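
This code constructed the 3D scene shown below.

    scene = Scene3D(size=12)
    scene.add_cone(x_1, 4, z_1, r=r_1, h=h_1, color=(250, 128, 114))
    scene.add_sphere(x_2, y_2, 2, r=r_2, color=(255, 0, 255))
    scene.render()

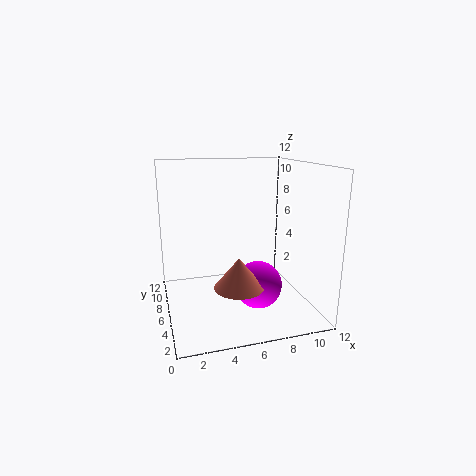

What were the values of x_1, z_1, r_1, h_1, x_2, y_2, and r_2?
x_1 = 5.5
z_1 = 2.5
r_1 = 2
h_1 = 2.5
x_2 = 7.5
y_2 = 5
r_2 = 2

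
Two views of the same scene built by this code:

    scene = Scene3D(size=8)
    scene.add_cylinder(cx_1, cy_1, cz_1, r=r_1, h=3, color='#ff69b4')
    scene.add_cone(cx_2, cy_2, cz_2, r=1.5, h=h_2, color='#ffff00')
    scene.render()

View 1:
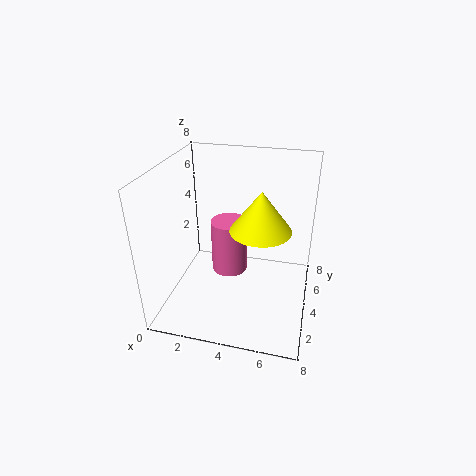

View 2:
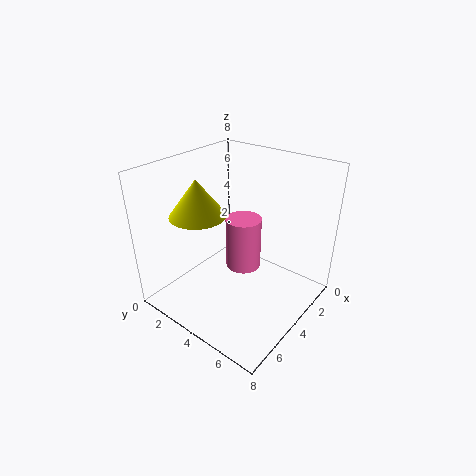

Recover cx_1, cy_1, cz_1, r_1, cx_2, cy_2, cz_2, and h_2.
cx_1 = 3.5
cy_1 = 4
cz_1 = 2
r_1 = 1
cx_2 = 5.5
cy_2 = 2.5
cz_2 = 5.5
h_2 = 2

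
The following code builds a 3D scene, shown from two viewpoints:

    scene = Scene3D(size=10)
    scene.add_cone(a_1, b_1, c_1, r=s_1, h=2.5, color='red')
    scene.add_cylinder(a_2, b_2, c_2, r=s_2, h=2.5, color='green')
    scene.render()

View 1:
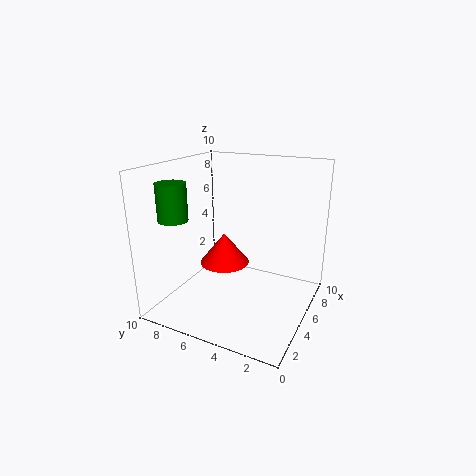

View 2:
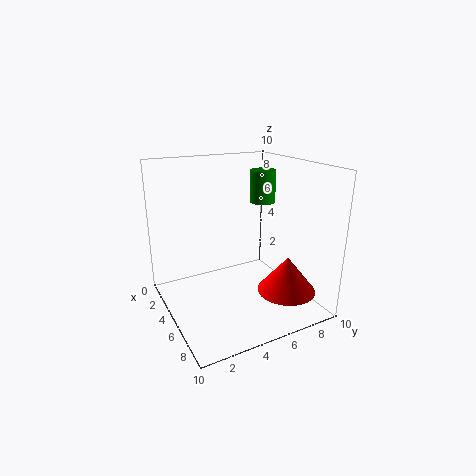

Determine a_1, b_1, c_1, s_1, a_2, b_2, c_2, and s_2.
a_1 = 7.5, b_1 = 7.5, c_1 = 1.5, s_1 = 2, a_2 = 2.5, b_2 = 8.5, c_2 = 6.5, s_2 = 1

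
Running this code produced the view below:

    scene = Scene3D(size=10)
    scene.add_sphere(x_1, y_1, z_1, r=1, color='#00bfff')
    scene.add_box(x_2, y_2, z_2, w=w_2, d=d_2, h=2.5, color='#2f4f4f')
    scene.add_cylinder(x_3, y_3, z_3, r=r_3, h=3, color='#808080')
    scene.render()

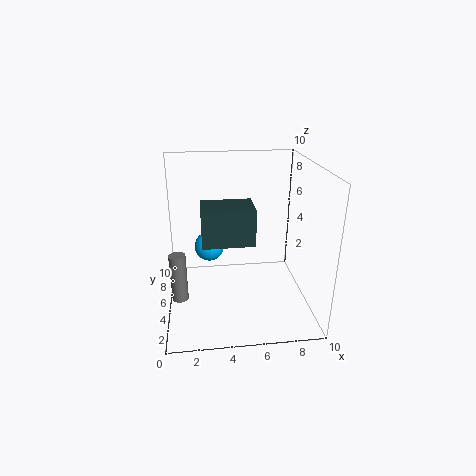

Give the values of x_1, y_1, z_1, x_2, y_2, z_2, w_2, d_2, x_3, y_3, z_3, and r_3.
x_1 = 3, y_1 = 5, z_1 = 4.5, x_2 = 2.5, y_2 = 3.5, z_2 = 5, w_2 = 3.5, d_2 = 2.5, x_3 = 1, y_3 = 2, z_3 = 2.5, r_3 = 0.5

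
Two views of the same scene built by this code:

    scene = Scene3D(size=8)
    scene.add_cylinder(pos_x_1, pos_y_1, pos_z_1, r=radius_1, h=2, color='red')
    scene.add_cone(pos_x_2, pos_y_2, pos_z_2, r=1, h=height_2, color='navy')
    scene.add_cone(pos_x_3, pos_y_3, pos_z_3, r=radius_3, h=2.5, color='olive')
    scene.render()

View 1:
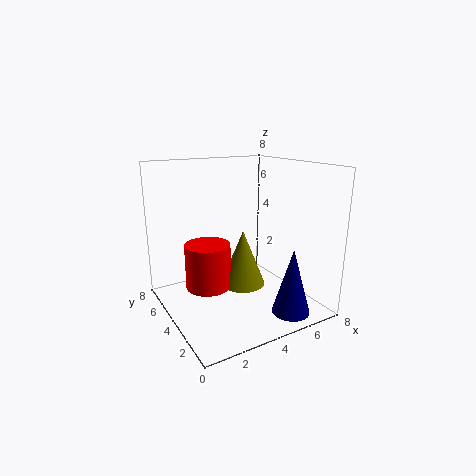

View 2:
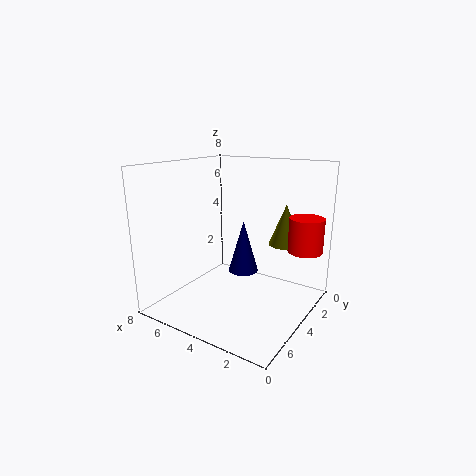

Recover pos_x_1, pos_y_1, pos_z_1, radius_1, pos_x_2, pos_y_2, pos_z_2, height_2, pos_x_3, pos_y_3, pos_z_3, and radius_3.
pos_x_1 = 1
pos_y_1 = 1.5
pos_z_1 = 3
radius_1 = 1
pos_x_2 = 5.5
pos_y_2 = 1
pos_z_2 = 0.5
height_2 = 3.5
pos_x_3 = 2.5
pos_y_3 = 1
pos_z_3 = 3
radius_3 = 1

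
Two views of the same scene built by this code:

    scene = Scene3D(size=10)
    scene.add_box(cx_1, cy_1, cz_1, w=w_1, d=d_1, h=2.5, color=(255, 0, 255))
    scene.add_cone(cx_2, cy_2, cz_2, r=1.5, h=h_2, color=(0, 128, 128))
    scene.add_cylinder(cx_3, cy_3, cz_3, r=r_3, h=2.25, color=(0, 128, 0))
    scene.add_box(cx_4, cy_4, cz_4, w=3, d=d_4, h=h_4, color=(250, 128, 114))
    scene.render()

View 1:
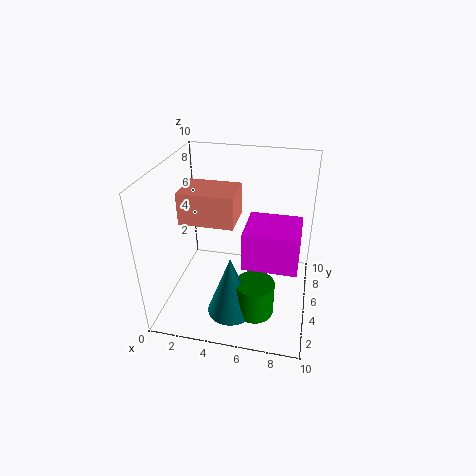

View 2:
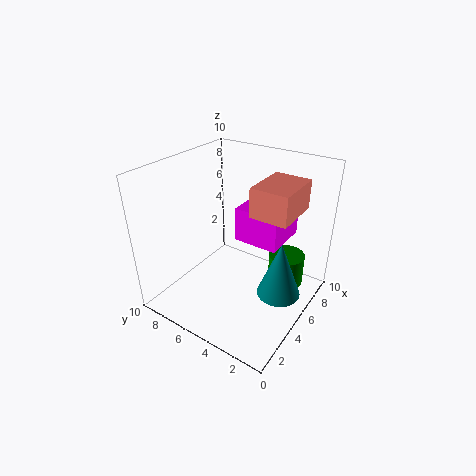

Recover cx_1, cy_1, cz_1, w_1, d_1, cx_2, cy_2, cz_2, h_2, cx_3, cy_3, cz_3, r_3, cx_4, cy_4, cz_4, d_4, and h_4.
cx_1 = 5.75; cy_1 = 2.5; cz_1 = 4.25; w_1 = 3.5; d_1 = 3.25; cx_2 = 5.25; cy_2 = 1.75; cz_2 = 1.5; h_2 = 4; cx_3 = 6.75; cy_3 = 2; cz_3 = 1.5; r_3 = 1.25; cx_4 = 2.75; cy_4 = 0.5; cz_4 = 8.25; d_4 = 2.25; h_4 = 1.75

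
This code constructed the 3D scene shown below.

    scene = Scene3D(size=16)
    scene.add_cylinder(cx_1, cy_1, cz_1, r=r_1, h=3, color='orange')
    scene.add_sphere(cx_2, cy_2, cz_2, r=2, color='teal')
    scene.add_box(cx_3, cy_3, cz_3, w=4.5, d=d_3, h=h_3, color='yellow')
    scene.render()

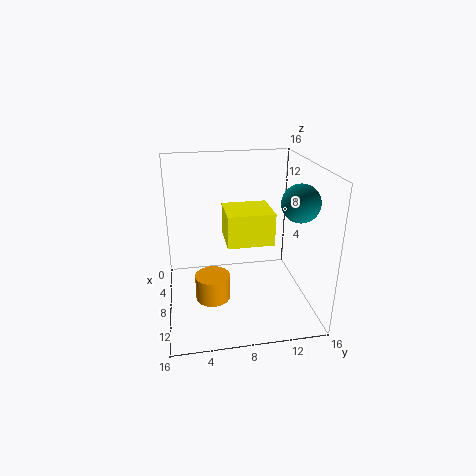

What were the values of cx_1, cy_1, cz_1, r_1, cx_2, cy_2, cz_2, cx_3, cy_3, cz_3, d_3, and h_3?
cx_1 = 8, cy_1 = 5, cz_1 = 0.5, r_1 = 2, cx_2 = 10.5, cy_2 = 14, cz_2 = 12.5, cx_3 = 6, cy_3 = 6.5, cz_3 = 8, d_3 = 5, h_3 = 3.5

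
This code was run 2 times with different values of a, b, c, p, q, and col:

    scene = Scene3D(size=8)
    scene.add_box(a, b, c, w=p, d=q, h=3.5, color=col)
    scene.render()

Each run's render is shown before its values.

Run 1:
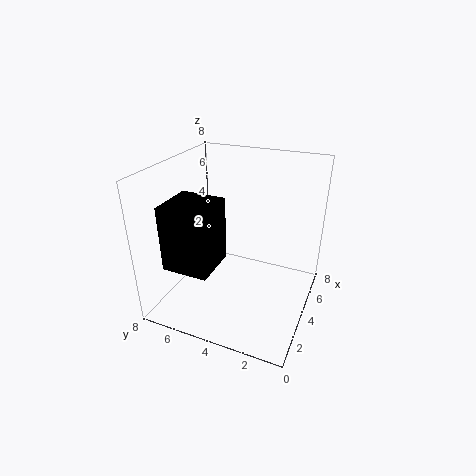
a = 1, b = 4.5, c = 3, p = 2.5, q = 2.5, col = 'black'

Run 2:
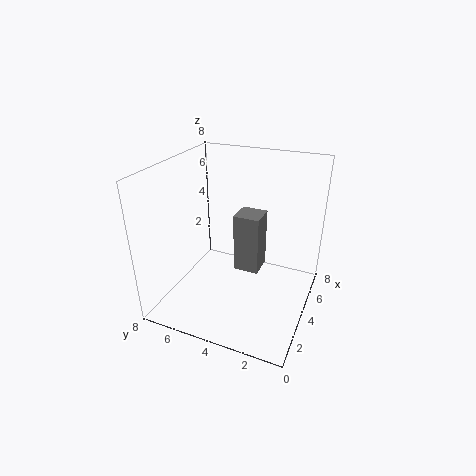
a = 4.5, b = 3, c = 1.5, p = 1.5, q = 1.5, col = 'gray'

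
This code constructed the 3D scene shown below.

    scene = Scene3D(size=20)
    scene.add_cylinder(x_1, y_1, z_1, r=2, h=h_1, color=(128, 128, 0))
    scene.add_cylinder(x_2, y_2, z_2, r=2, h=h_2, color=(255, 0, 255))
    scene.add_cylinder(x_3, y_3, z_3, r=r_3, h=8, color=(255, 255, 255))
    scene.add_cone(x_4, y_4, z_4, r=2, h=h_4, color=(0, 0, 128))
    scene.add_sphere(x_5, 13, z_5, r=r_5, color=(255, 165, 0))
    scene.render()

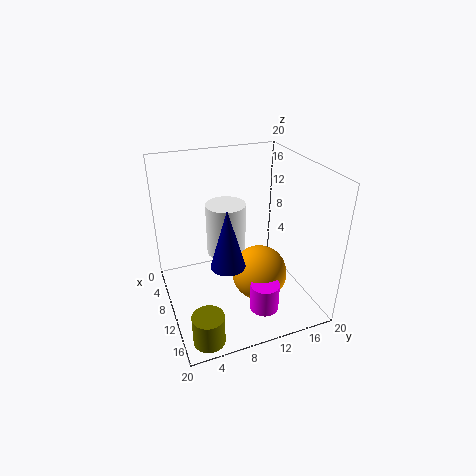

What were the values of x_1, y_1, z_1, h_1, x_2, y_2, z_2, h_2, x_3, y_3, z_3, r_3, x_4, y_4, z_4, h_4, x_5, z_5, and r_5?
x_1 = 18; y_1 = 3; z_1 = 1; h_1 = 4; x_2 = 15; y_2 = 12; z_2 = 1; h_2 = 4; x_3 = 5; y_3 = 10; z_3 = 5; r_3 = 3; x_4 = 17; y_4 = 6; z_4 = 11; h_4 = 7; x_5 = 11; z_5 = 4; r_5 = 4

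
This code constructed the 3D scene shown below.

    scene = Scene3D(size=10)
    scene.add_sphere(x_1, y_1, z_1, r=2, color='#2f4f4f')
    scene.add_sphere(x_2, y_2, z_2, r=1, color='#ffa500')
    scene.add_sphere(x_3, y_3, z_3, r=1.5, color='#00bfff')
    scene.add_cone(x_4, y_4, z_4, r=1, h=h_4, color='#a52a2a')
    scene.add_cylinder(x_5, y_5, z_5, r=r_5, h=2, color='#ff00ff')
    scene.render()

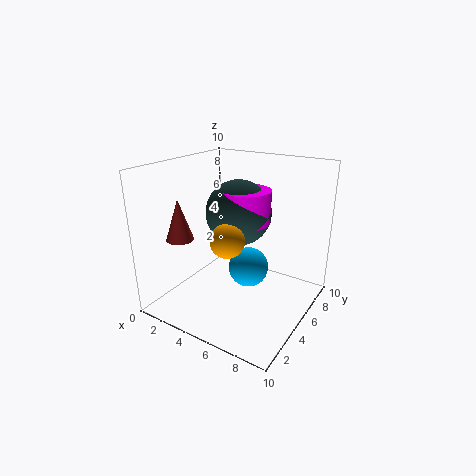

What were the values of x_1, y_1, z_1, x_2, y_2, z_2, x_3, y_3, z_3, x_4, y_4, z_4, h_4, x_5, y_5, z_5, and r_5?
x_1 = 6, y_1 = 3.5, z_1 = 7.5, x_2 = 6.5, y_2 = 1.5, z_2 = 6.5, x_3 = 5, y_3 = 6.5, z_3 = 2, x_4 = 1, y_4 = 3.5, z_4 = 4.5, h_4 = 3, x_5 = 6.5, y_5 = 3.5, z_5 = 7, r_5 = 1.5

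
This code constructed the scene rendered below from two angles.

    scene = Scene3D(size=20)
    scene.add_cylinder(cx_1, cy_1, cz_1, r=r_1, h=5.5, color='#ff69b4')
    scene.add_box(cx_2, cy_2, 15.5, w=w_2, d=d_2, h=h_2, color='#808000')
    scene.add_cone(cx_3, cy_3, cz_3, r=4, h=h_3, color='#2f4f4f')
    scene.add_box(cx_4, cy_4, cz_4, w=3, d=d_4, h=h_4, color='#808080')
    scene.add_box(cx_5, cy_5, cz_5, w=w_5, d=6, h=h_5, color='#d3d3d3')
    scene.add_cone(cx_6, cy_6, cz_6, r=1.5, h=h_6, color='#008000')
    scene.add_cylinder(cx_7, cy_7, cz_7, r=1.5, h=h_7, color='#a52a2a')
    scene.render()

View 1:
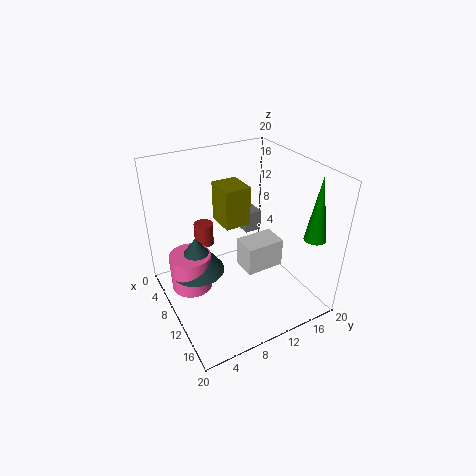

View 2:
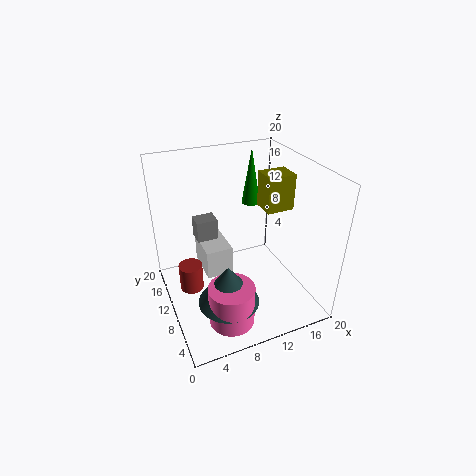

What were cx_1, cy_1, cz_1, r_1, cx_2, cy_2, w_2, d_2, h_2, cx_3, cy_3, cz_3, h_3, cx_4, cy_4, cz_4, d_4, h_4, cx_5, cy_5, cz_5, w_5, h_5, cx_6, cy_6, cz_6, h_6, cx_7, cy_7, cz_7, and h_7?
cx_1 = 6.5; cy_1 = 4; cz_1 = 1.5; r_1 = 3; cx_2 = 12; cy_2 = 5.5; w_2 = 3.5; d_2 = 3; h_2 = 4.5; cx_3 = 6.5; cy_3 = 5; cz_3 = 4; h_3 = 5.5; cx_4 = 5; cy_4 = 12.5; cz_4 = 9; d_4 = 2.5; h_4 = 3; cx_5 = 6; cy_5 = 12; cz_5 = 2.5; w_5 = 4; h_5 = 4.5; cx_6 = 16; cy_6 = 18.5; cz_6 = 10.5; h_6 = 9; cx_7 = 2.5; cy_7 = 8; cz_7 = 5.5; h_7 = 3.5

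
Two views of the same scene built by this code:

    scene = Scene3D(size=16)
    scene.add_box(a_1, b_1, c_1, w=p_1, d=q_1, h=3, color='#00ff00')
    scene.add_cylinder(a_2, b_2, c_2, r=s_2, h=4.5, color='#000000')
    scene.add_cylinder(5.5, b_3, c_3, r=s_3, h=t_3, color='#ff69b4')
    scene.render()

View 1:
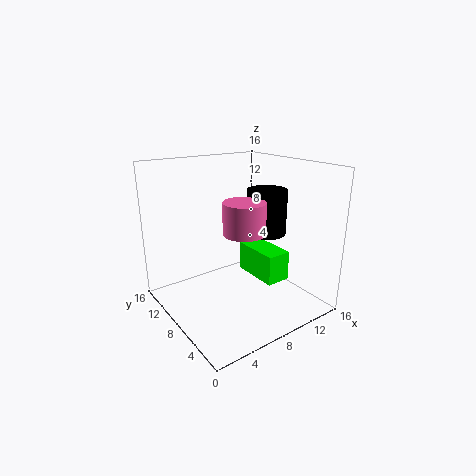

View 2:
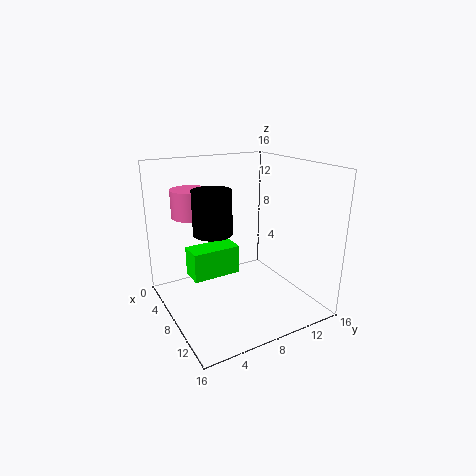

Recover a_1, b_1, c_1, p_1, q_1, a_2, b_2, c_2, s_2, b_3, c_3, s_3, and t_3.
a_1 = 7.5; b_1 = 2; c_1 = 5; p_1 = 2.5; q_1 = 5; a_2 = 9; b_2 = 4.5; c_2 = 9.5; s_2 = 2; b_3 = 3.5; c_3 = 10.5; s_3 = 2; t_3 = 3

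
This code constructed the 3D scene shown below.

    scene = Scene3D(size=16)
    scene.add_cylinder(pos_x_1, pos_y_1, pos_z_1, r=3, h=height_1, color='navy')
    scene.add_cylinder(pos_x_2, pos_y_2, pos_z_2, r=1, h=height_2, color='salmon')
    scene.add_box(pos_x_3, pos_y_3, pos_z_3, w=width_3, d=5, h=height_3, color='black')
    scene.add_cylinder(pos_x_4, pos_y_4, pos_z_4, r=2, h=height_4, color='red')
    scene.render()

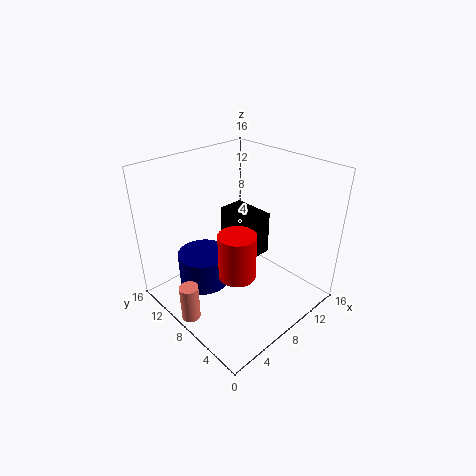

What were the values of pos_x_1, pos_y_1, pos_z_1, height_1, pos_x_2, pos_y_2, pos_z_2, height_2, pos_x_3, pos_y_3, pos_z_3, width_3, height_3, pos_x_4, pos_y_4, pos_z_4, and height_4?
pos_x_1 = 6
pos_y_1 = 12
pos_z_1 = 1
height_1 = 4
pos_x_2 = 1
pos_y_2 = 8
pos_z_2 = 1
height_2 = 4
pos_x_3 = 9
pos_y_3 = 7
pos_z_3 = 5
width_3 = 3
height_3 = 5
pos_x_4 = 6
pos_y_4 = 6
pos_z_4 = 5
height_4 = 5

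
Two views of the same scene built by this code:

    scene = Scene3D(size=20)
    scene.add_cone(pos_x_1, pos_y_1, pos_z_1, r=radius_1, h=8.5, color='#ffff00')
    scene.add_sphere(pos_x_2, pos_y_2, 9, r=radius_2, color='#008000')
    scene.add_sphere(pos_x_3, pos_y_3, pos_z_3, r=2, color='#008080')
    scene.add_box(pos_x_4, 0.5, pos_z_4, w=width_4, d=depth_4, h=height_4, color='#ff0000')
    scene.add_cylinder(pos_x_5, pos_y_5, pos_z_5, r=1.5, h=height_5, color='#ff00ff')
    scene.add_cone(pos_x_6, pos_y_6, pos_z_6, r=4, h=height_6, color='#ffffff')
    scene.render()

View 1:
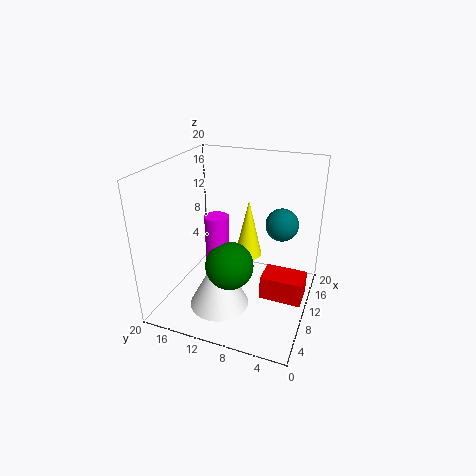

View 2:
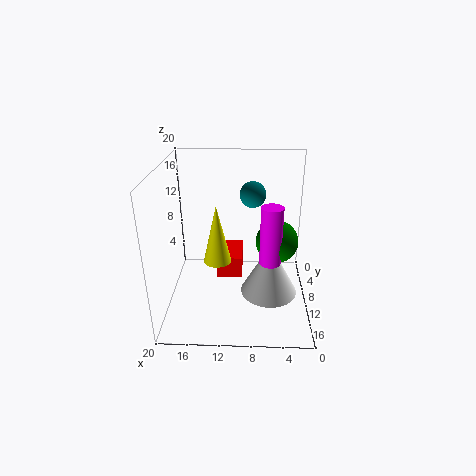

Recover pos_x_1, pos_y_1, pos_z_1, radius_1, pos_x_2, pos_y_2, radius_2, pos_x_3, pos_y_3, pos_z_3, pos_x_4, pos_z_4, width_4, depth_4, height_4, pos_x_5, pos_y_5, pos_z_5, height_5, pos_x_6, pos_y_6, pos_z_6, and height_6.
pos_x_1 = 13
pos_y_1 = 9.5
pos_z_1 = 6
radius_1 = 2
pos_x_2 = 4.5
pos_y_2 = 9
radius_2 = 3
pos_x_3 = 8
pos_y_3 = 3.5
pos_z_3 = 14
pos_x_4 = 9.5
pos_z_4 = 1
width_4 = 4
depth_4 = 6
height_4 = 3.5
pos_x_5 = 5.5
pos_y_5 = 11
pos_z_5 = 6
height_5 = 9
pos_x_6 = 5.5
pos_y_6 = 11
pos_z_6 = 2
height_6 = 7.5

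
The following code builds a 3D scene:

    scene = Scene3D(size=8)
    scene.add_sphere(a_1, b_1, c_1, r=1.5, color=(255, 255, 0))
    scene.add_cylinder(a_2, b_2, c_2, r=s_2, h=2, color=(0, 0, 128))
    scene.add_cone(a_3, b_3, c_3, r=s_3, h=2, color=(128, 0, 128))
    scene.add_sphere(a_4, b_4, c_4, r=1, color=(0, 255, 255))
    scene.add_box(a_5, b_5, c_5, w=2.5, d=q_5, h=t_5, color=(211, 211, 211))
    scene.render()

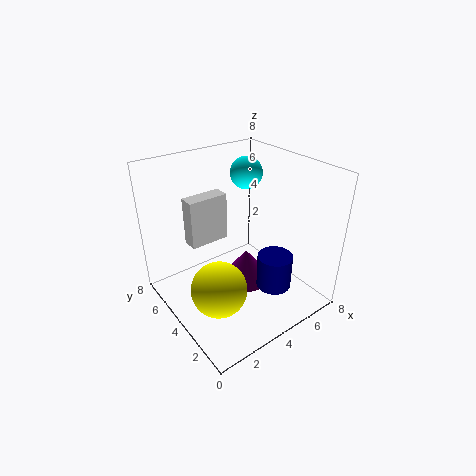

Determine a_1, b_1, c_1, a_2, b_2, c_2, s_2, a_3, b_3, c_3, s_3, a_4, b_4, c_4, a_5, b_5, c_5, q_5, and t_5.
a_1 = 2
b_1 = 3
c_1 = 2
a_2 = 5.5
b_2 = 2.5
c_2 = 1
s_2 = 1
a_3 = 5
b_3 = 4.5
c_3 = 0.5
s_3 = 1.5
a_4 = 6.5
b_4 = 6.5
c_4 = 6.5
a_5 = 2.5
b_5 = 6.5
c_5 = 2.5
q_5 = 1
t_5 = 3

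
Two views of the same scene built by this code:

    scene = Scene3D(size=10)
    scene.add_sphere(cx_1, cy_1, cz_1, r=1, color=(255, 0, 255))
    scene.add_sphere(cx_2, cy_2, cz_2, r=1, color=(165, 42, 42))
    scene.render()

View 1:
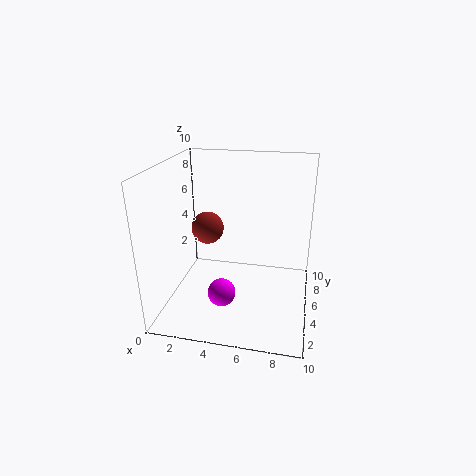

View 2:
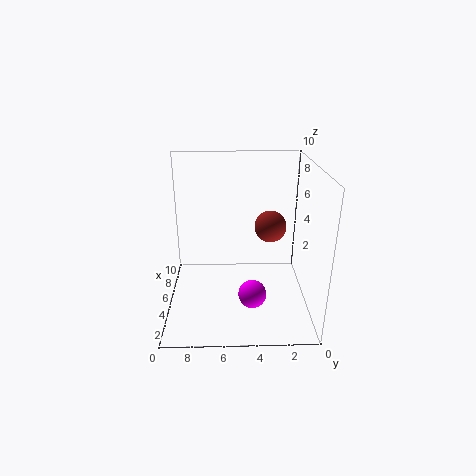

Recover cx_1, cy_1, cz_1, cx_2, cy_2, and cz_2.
cx_1 = 4; cy_1 = 4; cz_1 = 1; cx_2 = 3.5; cy_2 = 3; cz_2 = 6.5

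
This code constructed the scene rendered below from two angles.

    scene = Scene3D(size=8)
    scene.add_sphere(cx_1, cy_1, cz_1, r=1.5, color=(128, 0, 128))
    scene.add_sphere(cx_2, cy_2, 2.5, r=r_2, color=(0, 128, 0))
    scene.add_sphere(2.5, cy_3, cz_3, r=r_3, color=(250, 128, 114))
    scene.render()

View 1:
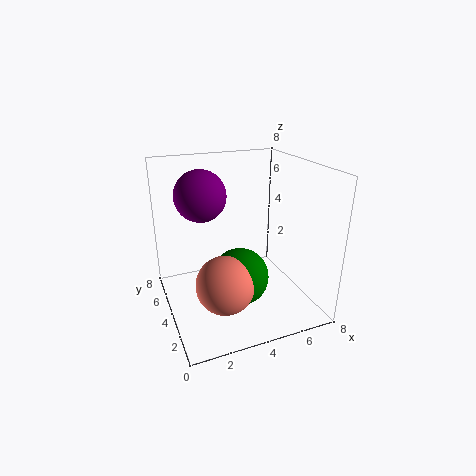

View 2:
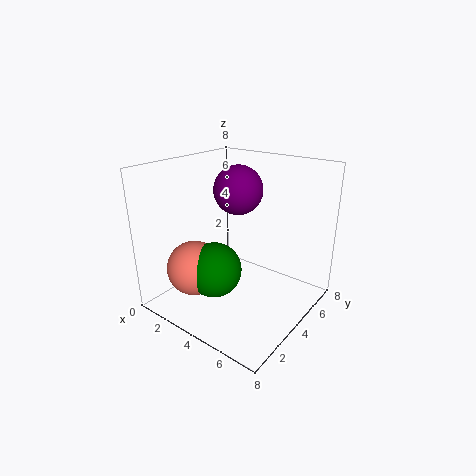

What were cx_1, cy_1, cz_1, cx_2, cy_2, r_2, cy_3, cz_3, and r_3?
cx_1 = 2.5
cy_1 = 6
cz_1 = 6
cx_2 = 3.5
cy_2 = 2.5
r_2 = 1.5
cy_3 = 2
cz_3 = 2.5
r_3 = 1.5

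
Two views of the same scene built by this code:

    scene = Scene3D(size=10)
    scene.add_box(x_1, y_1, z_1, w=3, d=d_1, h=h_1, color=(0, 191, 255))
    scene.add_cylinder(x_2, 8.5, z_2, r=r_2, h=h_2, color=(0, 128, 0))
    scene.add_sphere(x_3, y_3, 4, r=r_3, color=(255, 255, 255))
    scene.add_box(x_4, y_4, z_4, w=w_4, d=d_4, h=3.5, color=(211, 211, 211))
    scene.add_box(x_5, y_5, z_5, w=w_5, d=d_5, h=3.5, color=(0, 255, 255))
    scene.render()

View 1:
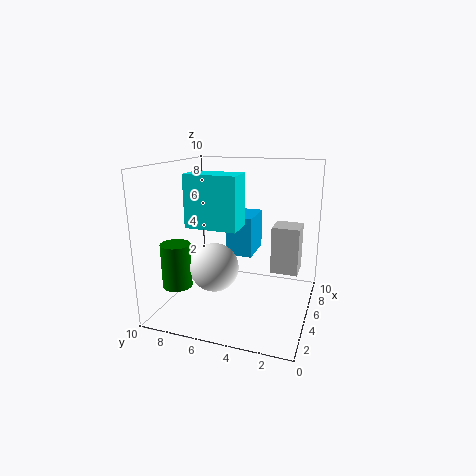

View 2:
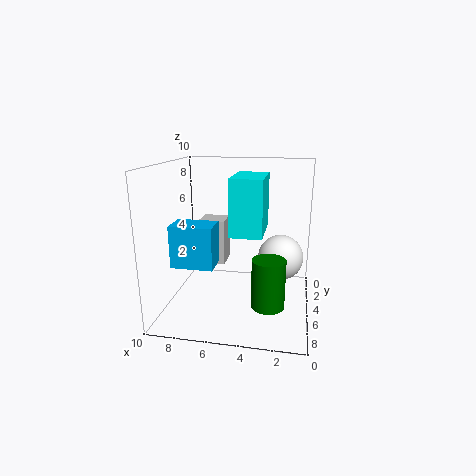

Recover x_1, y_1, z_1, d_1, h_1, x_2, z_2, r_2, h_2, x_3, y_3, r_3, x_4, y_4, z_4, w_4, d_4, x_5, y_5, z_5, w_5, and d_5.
x_1 = 6.5, y_1 = 4.5, z_1 = 3, d_1 = 2, h_1 = 3, x_2 = 2.5, z_2 = 2, r_2 = 1, h_2 = 3, x_3 = 2, y_3 = 5.5, r_3 = 1.5, x_4 = 6.5, y_4 = 1, z_4 = 2, w_4 = 2, d_4 = 2, x_5 = 3, y_5 = 4.5, z_5 = 6, w_5 = 2, d_5 = 3.5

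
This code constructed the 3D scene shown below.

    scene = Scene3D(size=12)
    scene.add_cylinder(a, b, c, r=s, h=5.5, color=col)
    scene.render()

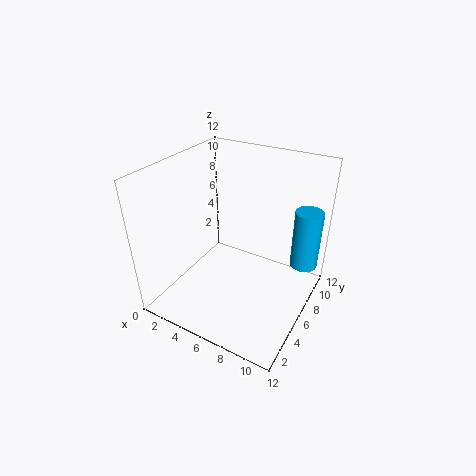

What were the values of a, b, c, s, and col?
a = 10.5; b = 10.5; c = 2; s = 1.25; col = 'deepskyblue'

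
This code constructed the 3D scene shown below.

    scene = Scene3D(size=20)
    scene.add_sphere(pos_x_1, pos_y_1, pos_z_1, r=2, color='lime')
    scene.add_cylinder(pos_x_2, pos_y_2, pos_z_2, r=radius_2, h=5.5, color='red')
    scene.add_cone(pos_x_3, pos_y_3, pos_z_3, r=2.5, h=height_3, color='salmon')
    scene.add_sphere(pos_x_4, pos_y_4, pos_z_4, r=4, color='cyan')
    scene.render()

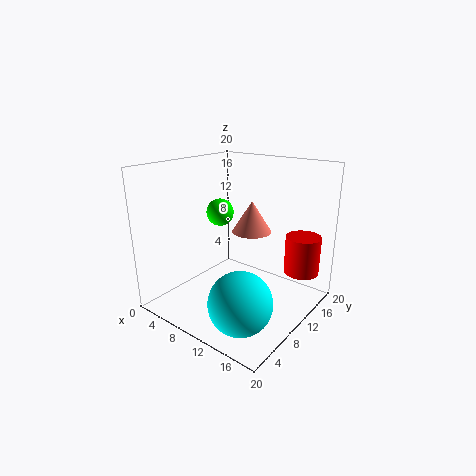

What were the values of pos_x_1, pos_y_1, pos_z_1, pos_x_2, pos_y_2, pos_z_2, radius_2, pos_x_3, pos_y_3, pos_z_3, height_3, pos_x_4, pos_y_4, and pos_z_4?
pos_x_1 = 5.5; pos_y_1 = 11.5; pos_z_1 = 12.5; pos_x_2 = 17; pos_y_2 = 16; pos_z_2 = 4.5; radius_2 = 2.5; pos_x_3 = 13; pos_y_3 = 9; pos_z_3 = 12; height_3 = 4; pos_x_4 = 15; pos_y_4 = 4; pos_z_4 = 4.5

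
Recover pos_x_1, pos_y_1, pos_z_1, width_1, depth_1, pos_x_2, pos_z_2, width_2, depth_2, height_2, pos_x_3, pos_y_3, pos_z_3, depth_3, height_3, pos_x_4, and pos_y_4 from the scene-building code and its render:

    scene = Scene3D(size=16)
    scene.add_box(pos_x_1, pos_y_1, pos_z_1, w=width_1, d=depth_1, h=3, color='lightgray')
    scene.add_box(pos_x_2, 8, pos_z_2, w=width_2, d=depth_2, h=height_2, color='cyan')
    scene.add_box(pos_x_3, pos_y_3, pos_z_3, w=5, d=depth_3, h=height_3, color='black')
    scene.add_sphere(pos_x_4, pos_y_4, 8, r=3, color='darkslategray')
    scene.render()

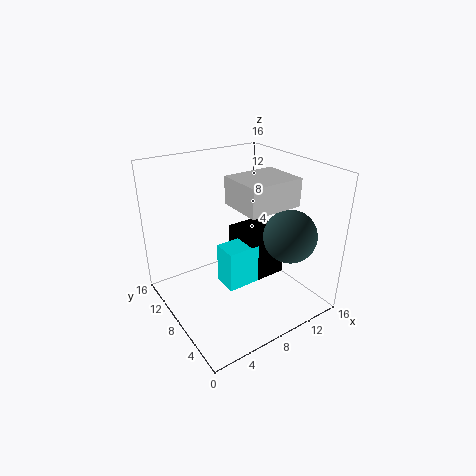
pos_x_1 = 7, pos_y_1 = 4, pos_z_1 = 12, width_1 = 6, depth_1 = 5, pos_x_2 = 7, pos_z_2 = 1, width_2 = 4, depth_2 = 3, height_2 = 5, pos_x_3 = 10, pos_y_3 = 8, pos_z_3 = 1, depth_3 = 5, height_3 = 6, pos_x_4 = 13, pos_y_4 = 5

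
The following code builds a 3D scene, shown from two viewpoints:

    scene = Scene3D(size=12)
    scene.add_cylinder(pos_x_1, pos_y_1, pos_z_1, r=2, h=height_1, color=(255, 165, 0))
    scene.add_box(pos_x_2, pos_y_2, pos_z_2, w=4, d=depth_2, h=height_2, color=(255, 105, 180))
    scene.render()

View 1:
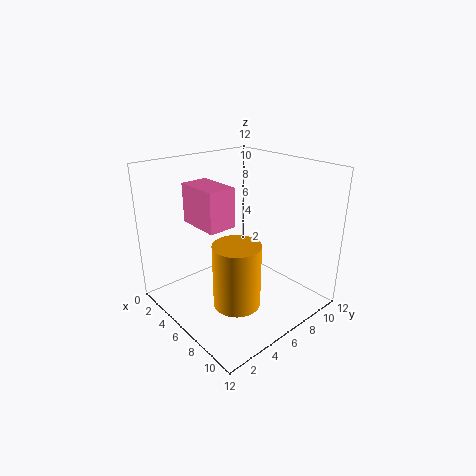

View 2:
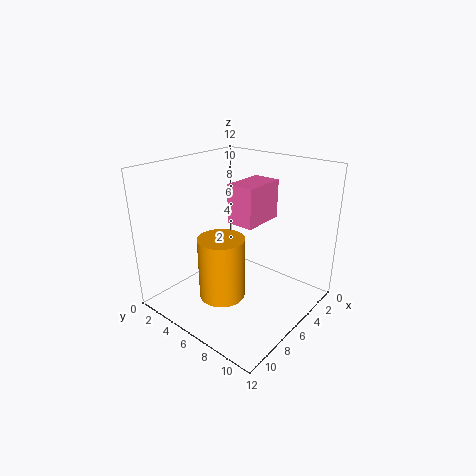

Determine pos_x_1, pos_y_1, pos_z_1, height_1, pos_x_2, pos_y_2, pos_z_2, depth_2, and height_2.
pos_x_1 = 7, pos_y_1 = 5, pos_z_1 = 0.5, height_1 = 5.5, pos_x_2 = 1, pos_y_2 = 4, pos_z_2 = 6.5, depth_2 = 2.5, height_2 = 3.5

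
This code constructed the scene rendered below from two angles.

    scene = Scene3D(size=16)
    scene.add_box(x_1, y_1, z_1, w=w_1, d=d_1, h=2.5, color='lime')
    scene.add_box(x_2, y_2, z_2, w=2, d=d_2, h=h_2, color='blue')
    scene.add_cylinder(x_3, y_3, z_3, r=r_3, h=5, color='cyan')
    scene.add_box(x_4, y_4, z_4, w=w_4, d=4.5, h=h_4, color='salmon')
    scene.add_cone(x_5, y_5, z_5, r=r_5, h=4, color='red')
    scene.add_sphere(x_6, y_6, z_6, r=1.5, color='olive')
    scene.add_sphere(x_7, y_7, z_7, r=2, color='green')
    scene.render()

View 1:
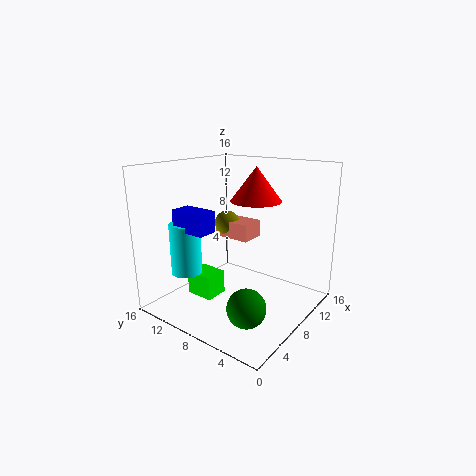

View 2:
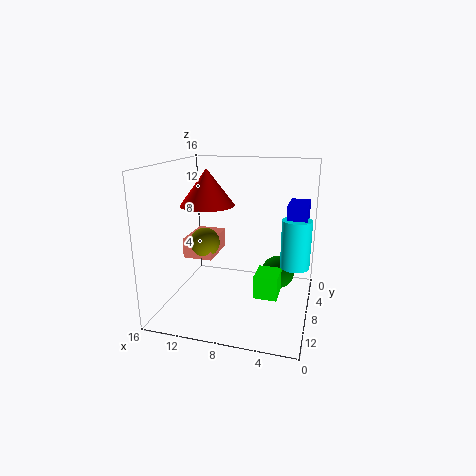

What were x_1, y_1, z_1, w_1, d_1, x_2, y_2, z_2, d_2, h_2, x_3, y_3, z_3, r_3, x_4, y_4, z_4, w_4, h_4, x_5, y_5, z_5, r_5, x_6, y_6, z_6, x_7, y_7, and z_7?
x_1 = 3; y_1 = 8; z_1 = 2.5; w_1 = 2.5; d_1 = 3; x_2 = 0.5; y_2 = 6.5; z_2 = 10.5; d_2 = 3.5; h_2 = 2; x_3 = 1.5; y_3 = 9.5; z_3 = 6; r_3 = 1.5; x_4 = 9.5; y_4 = 8; z_4 = 7; w_4 = 3; h_4 = 2; x_5 = 11.5; y_5 = 8; z_5 = 11.5; r_5 = 3; x_6 = 10.5; y_6 = 11.5; z_6 = 8.5; x_7 = 4; y_7 = 4; z_7 = 2.5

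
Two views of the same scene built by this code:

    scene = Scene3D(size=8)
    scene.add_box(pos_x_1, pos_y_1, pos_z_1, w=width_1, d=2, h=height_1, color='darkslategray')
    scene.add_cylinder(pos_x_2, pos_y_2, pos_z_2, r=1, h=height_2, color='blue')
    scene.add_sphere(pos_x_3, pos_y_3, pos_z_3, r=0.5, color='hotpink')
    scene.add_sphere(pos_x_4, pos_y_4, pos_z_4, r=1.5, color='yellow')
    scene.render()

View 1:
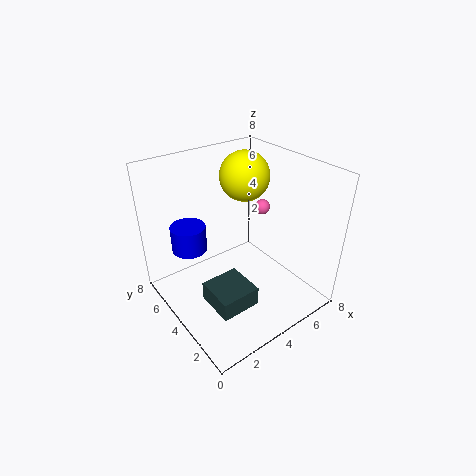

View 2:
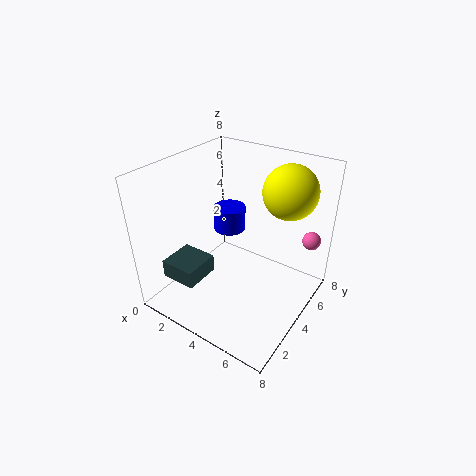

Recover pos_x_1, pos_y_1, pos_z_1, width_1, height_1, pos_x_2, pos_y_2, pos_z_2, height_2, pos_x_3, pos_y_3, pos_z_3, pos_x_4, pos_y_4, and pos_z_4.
pos_x_1 = 1; pos_y_1 = 1; pos_z_1 = 2; width_1 = 2; height_1 = 1; pos_x_2 = 2; pos_y_2 = 6; pos_z_2 = 3; height_2 = 1.5; pos_x_3 = 7.5; pos_y_3 = 6; pos_z_3 = 4; pos_x_4 = 6; pos_y_4 = 6; pos_z_4 = 6.5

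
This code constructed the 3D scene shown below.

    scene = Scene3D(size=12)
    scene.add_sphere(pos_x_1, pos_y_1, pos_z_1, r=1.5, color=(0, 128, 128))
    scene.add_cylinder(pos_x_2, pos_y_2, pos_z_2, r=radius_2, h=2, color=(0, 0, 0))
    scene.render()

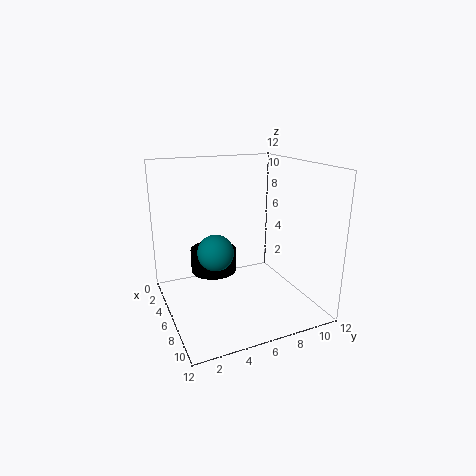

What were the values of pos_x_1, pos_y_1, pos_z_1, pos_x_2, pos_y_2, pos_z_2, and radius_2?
pos_x_1 = 6, pos_y_1 = 4, pos_z_1 = 5, pos_x_2 = 4, pos_y_2 = 4.5, pos_z_2 = 2.5, radius_2 = 2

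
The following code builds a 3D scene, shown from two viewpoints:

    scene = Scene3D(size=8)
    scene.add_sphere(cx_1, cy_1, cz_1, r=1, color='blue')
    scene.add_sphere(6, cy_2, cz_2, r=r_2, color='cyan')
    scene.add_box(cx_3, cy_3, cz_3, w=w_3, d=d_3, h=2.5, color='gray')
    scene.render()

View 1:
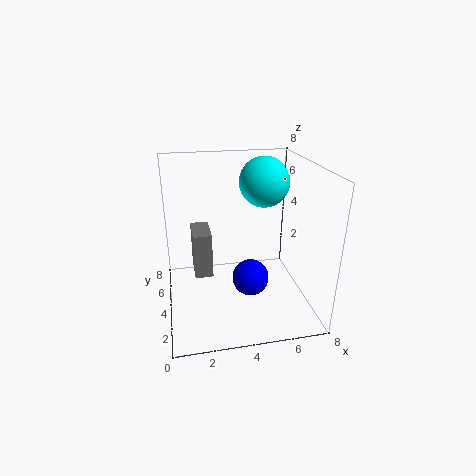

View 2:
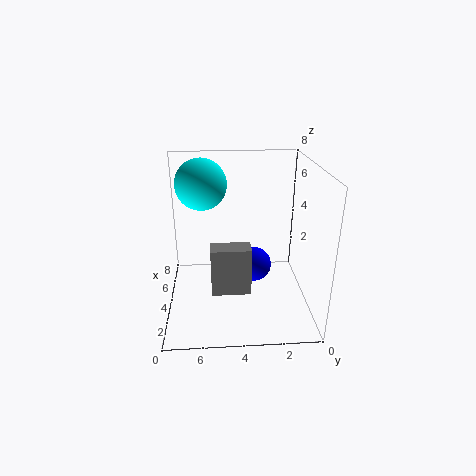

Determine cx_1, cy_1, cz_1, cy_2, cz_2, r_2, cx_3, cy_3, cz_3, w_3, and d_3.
cx_1 = 4.5, cy_1 = 3, cz_1 = 2, cy_2 = 6, cz_2 = 6.5, r_2 = 1.5, cx_3 = 1.5, cy_3 = 3.5, cz_3 = 2, w_3 = 1, d_3 = 2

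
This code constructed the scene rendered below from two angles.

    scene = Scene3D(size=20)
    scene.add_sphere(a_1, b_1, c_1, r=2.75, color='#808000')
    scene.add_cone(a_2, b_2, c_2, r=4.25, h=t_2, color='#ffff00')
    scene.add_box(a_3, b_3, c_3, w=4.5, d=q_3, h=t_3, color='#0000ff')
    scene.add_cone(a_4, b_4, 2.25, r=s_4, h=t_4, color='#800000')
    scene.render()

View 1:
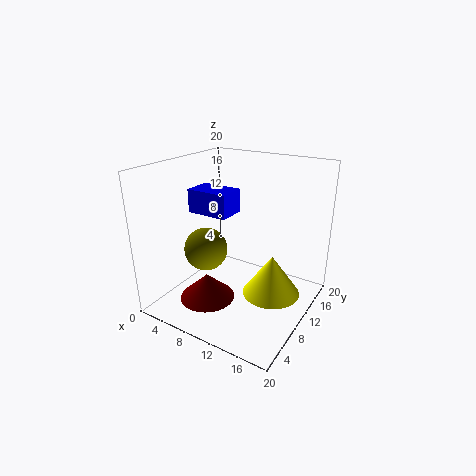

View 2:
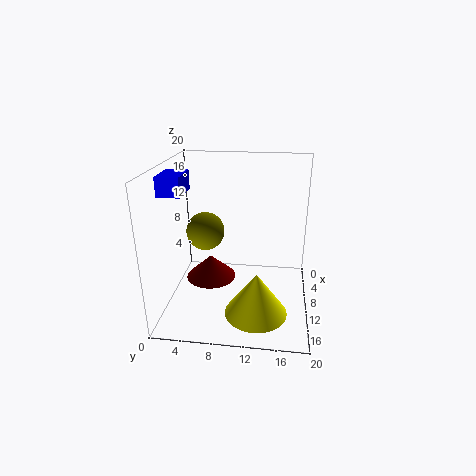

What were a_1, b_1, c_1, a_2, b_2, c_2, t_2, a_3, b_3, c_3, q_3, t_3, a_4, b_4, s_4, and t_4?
a_1 = 8.25
b_1 = 5
c_1 = 10
a_2 = 14
b_2 = 13
c_2 = 0.75
t_2 = 6
a_3 = 9.75
b_3 = 0.5
c_3 = 16.75
q_3 = 3
t_3 = 2.5
a_4 = 7.75
b_4 = 5.5
s_4 = 3.75
t_4 = 3.5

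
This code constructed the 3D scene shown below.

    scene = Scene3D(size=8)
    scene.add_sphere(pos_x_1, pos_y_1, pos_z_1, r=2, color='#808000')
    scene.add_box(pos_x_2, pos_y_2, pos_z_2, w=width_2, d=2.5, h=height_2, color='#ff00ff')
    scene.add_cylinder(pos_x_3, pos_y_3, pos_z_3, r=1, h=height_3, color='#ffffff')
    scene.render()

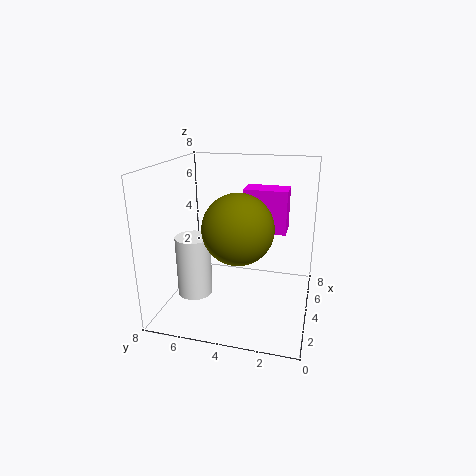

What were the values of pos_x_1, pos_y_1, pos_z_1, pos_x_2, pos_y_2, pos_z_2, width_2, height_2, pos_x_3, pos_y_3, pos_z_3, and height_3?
pos_x_1 = 4; pos_y_1 = 4; pos_z_1 = 4.5; pos_x_2 = 5; pos_y_2 = 1.5; pos_z_2 = 4; width_2 = 1.5; height_2 = 2.5; pos_x_3 = 3.5; pos_y_3 = 6.5; pos_z_3 = 0.5; height_3 = 3.5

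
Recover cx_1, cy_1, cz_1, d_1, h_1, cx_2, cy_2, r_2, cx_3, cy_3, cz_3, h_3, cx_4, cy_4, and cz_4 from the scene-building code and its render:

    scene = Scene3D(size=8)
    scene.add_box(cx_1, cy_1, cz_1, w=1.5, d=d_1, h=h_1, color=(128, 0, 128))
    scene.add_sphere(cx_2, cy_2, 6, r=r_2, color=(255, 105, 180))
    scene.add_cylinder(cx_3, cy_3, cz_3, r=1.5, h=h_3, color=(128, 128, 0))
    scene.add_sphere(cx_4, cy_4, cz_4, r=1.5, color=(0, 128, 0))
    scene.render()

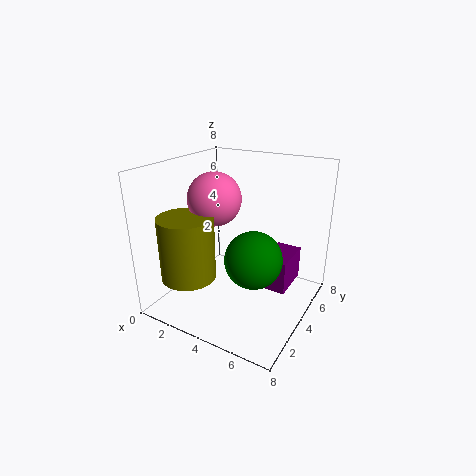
cx_1 = 5
cy_1 = 5
cz_1 = 0.5
d_1 = 2.5
h_1 = 2
cx_2 = 2.5
cy_2 = 4
r_2 = 1.5
cx_3 = 2
cy_3 = 2
cz_3 = 2
h_3 = 3.5
cx_4 = 5.5
cy_4 = 3
cz_4 = 3.5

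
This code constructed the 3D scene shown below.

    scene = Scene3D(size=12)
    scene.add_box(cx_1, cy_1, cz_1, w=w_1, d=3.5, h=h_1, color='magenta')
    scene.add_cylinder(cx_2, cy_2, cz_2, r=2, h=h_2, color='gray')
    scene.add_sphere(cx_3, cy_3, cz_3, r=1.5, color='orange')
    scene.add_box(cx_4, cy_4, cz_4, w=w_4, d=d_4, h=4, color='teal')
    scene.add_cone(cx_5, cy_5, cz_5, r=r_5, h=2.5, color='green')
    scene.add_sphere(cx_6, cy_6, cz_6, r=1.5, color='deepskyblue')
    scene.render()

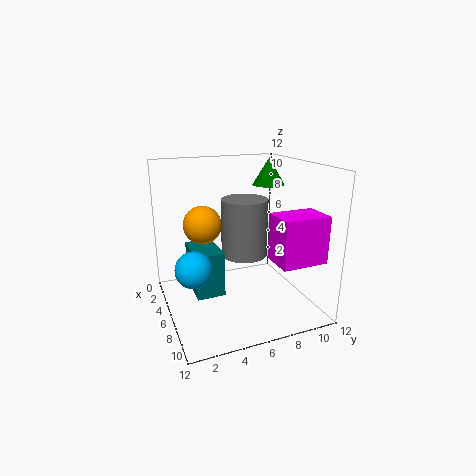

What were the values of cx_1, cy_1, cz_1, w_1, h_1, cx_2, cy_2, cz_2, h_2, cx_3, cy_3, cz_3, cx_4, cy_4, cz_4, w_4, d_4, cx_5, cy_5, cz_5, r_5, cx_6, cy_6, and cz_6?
cx_1 = 9.5
cy_1 = 7
cz_1 = 5.5
w_1 = 2.5
h_1 = 3.5
cx_2 = 5
cy_2 = 7
cz_2 = 4
h_2 = 5
cx_3 = 6
cy_3 = 3
cz_3 = 7.5
cx_4 = 1.5
cy_4 = 2.5
cz_4 = 0.5
w_4 = 4
d_4 = 2.5
cx_5 = 2.5
cy_5 = 10.5
cz_5 = 9.5
r_5 = 1.5
cx_6 = 6.5
cy_6 = 2
cz_6 = 4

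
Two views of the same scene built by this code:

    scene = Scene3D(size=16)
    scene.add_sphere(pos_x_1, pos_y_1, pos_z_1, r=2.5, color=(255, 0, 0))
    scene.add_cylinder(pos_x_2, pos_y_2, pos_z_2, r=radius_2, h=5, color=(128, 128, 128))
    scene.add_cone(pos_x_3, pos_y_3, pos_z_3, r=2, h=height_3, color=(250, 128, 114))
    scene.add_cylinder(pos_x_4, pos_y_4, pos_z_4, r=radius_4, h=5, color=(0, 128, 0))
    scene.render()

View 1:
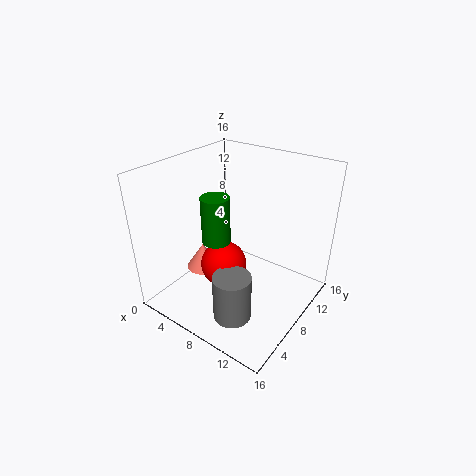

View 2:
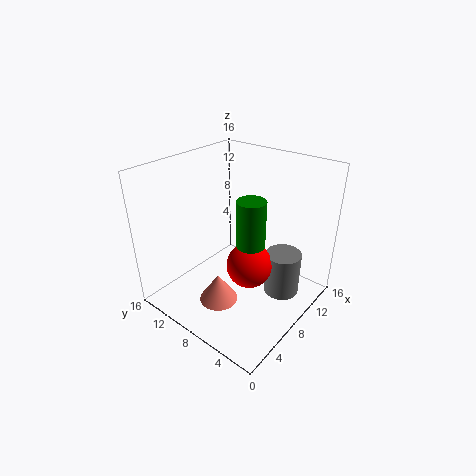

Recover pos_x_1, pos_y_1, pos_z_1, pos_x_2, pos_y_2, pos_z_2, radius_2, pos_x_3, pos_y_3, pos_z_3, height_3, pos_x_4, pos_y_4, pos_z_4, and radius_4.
pos_x_1 = 7.5
pos_y_1 = 6
pos_z_1 = 5.5
pos_x_2 = 10.5
pos_y_2 = 3.5
pos_z_2 = 1.5
radius_2 = 2
pos_x_3 = 3.5
pos_y_3 = 7
pos_z_3 = 3
height_3 = 3
pos_x_4 = 7
pos_y_4 = 5.5
pos_z_4 = 8.5
radius_4 = 1.5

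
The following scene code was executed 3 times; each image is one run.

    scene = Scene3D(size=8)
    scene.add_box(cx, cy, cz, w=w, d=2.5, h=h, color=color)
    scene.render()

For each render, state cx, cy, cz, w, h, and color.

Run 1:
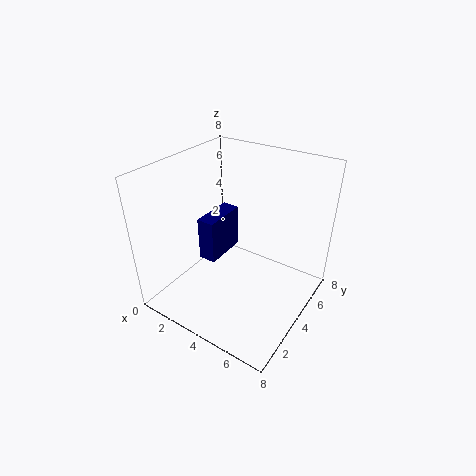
cx = 2; cy = 3; cz = 2.5; w = 1; h = 2.5; color = 'navy'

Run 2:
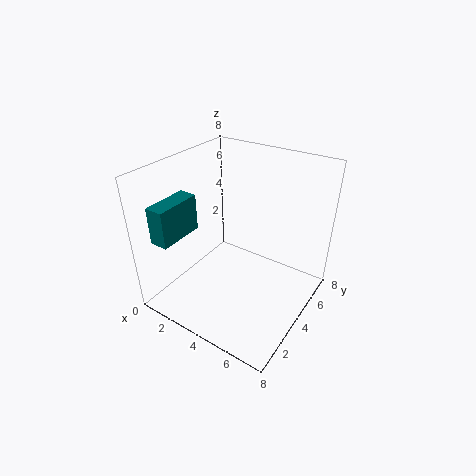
cx = 1; cy = 0.5; cz = 4.5; w = 1; h = 2; color = 'teal'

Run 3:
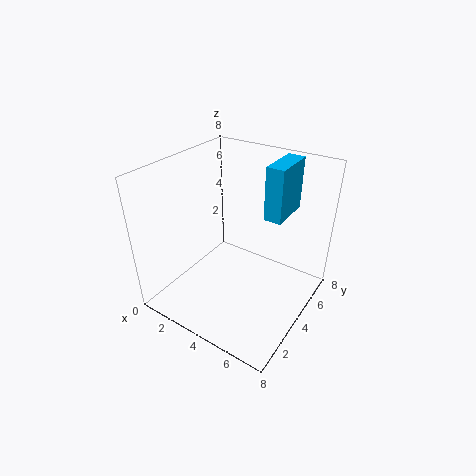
cx = 5; cy = 5; cz = 5; w = 1; h = 3; color = 'deepskyblue'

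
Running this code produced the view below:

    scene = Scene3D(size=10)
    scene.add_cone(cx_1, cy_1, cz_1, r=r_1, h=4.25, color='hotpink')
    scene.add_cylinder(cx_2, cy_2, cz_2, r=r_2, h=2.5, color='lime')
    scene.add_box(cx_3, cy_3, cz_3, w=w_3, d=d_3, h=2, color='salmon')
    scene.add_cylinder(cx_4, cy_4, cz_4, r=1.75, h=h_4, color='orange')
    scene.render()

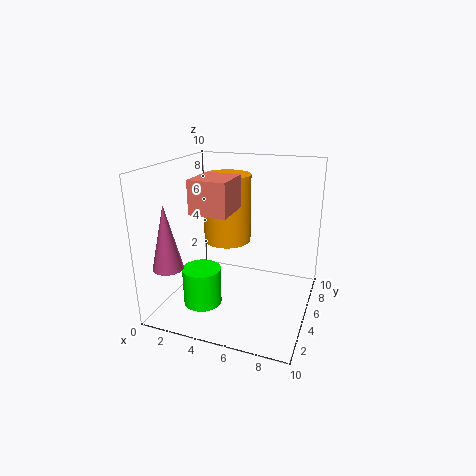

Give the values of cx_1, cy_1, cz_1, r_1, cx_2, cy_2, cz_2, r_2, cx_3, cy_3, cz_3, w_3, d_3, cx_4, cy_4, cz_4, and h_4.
cx_1 = 1.5; cy_1 = 1.5; cz_1 = 3.75; r_1 = 1; cx_2 = 3.5; cy_2 = 2.25; cz_2 = 1.25; r_2 = 1.25; cx_3 = 3.5; cy_3 = 1; cz_3 = 7.75; w_3 = 2.25; d_3 = 2.5; cx_4 = 3.5; cy_4 = 6.75; cz_4 = 4; h_4 = 5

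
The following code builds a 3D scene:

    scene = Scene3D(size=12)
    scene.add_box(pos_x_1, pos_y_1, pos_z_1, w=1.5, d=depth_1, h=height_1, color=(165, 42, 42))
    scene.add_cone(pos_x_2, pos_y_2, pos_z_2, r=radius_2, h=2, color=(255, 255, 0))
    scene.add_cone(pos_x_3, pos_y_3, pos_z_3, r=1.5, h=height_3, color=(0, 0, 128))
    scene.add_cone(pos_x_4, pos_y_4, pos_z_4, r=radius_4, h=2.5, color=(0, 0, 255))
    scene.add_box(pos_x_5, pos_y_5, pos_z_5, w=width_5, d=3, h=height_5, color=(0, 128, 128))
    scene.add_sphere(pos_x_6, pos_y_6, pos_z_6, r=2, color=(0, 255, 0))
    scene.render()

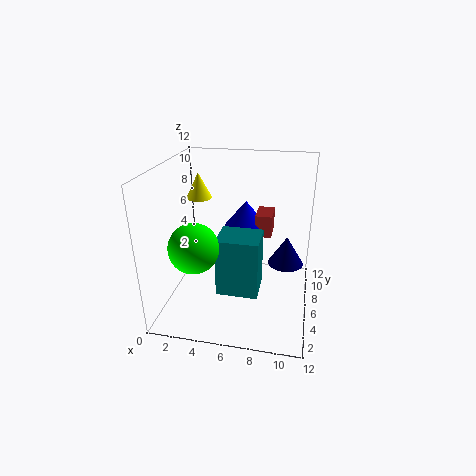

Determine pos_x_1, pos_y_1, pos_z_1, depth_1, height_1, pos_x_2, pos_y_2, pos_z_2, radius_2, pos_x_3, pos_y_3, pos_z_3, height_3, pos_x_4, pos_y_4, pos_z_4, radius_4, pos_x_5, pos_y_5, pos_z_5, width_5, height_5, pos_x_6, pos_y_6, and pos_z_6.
pos_x_1 = 7; pos_y_1 = 8.5; pos_z_1 = 5; depth_1 = 2.5; height_1 = 2; pos_x_2 = 3; pos_y_2 = 5.5; pos_z_2 = 9.5; radius_2 = 1; pos_x_3 = 10; pos_y_3 = 7; pos_z_3 = 3.5; height_3 = 2.5; pos_x_4 = 6; pos_y_4 = 9.5; pos_z_4 = 5.5; radius_4 = 2; pos_x_5 = 4.5; pos_y_5 = 4; pos_z_5 = 1.5; width_5 = 3.5; height_5 = 5; pos_x_6 = 3; pos_y_6 = 3.5; pos_z_6 = 6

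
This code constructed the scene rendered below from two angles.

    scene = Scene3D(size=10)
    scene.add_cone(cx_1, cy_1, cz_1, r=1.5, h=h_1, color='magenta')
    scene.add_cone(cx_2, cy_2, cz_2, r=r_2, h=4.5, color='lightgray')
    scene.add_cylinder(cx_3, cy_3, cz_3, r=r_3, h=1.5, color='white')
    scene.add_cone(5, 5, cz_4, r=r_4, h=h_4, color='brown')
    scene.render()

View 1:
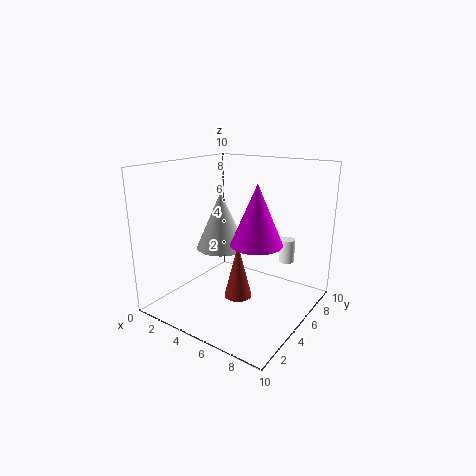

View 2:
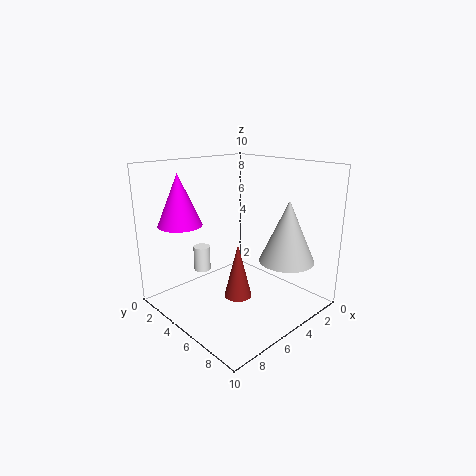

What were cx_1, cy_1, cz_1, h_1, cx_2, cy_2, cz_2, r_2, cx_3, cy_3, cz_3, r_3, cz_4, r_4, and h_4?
cx_1 = 8; cy_1 = 2.5; cz_1 = 6; h_1 = 3.5; cx_2 = 2; cy_2 = 7; cz_2 = 3; r_2 = 2; cx_3 = 8.5; cy_3 = 5.5; cz_3 = 4; r_3 = 0.5; cz_4 = 0.5; r_4 = 1; h_4 = 4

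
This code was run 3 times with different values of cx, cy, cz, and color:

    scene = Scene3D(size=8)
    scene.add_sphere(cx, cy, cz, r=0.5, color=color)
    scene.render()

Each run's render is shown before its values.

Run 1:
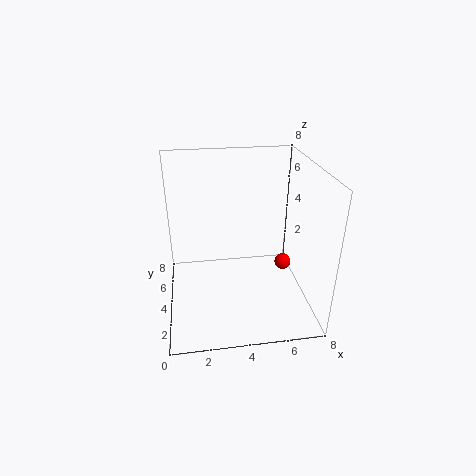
cx = 7
cy = 5
cz = 1.5
color = 'red'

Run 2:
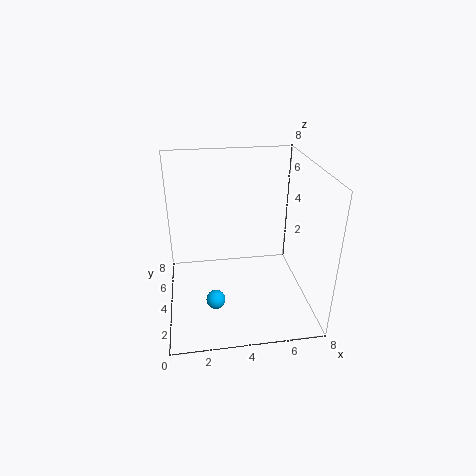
cx = 2.5
cy = 2
cz = 1.5
color = 'deepskyblue'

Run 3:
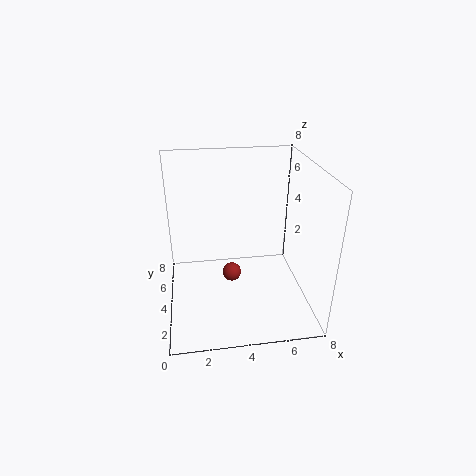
cx = 3.5
cy = 3
cz = 2.5
color = 'brown'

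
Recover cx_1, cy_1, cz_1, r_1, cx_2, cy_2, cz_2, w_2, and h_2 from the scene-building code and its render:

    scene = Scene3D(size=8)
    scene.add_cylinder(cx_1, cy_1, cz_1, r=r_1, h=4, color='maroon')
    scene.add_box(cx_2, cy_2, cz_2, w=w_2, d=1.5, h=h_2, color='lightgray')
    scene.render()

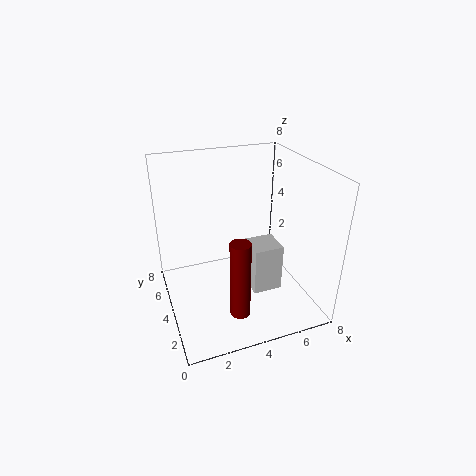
cx_1 = 3
cy_1 = 1
cz_1 = 1.5
r_1 = 0.5
cx_2 = 4
cy_2 = 1.5
cz_2 = 2
w_2 = 1.5
h_2 = 2.5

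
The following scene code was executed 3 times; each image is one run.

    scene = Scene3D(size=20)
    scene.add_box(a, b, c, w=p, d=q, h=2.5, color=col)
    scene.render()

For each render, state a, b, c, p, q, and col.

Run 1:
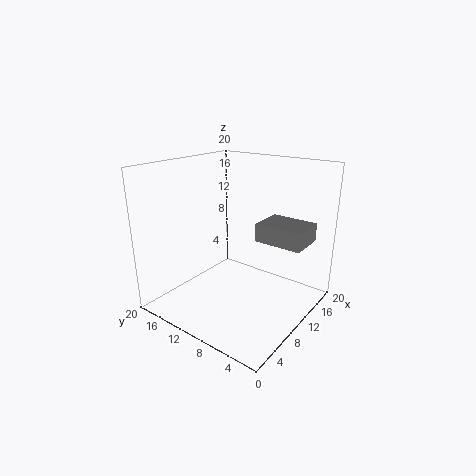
a = 10.5; b = 1; c = 10; p = 5; q = 6.5; col = 'gray'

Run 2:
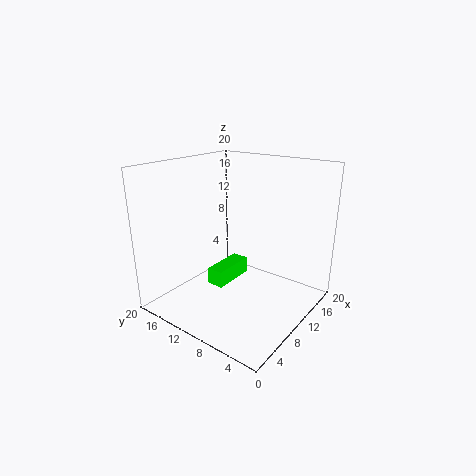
a = 8.5; b = 12; c = 2; p = 6.5; q = 2.5; col = 'lime'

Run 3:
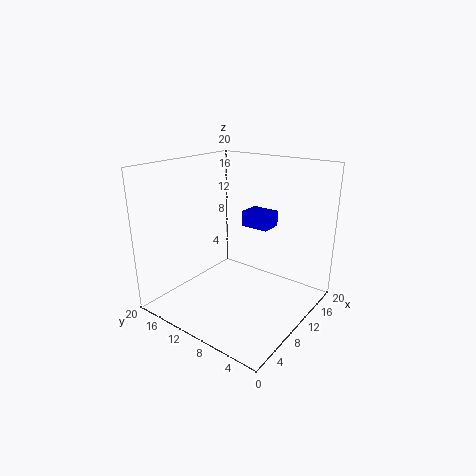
a = 16.5; b = 9.5; c = 9; p = 3.5; q = 4.5; col = 'blue'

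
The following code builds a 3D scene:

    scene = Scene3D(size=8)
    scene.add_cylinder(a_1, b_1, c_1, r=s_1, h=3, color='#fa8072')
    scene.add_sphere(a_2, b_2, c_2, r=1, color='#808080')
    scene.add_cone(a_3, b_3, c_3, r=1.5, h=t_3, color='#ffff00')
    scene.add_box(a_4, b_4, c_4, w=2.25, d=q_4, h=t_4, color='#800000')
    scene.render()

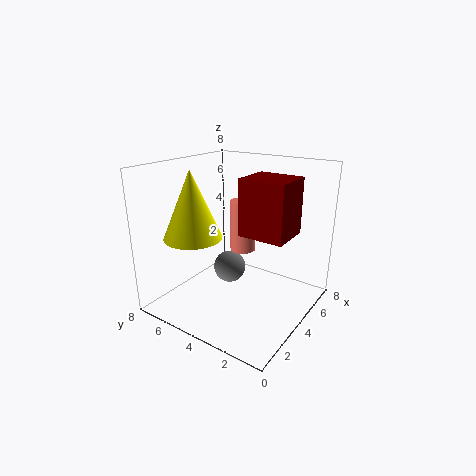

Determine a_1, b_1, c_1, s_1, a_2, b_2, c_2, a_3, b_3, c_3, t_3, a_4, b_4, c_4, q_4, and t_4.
a_1 = 5.25; b_1 = 4.5; c_1 = 2.75; s_1 = 0.75; a_2 = 5.25; b_2 = 5.5; c_2 = 1.25; a_3 = 1.75; b_3 = 5.25; c_3 = 4.5; t_3 = 3.5; a_4 = 3.25; b_4 = 1; c_4 = 4.5; q_4 = 2.5; t_4 = 3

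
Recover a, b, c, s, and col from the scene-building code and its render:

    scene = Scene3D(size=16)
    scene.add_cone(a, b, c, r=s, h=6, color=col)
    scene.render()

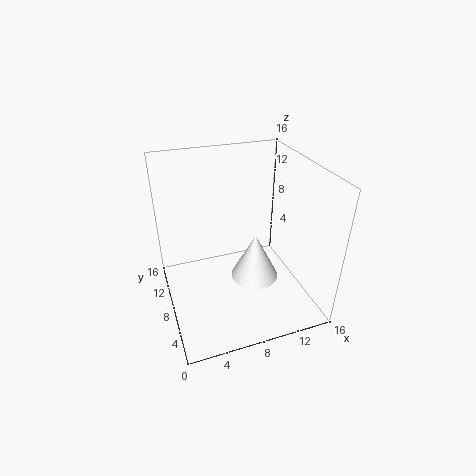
a = 11; b = 10; c = 0.5; s = 3; col = 'white'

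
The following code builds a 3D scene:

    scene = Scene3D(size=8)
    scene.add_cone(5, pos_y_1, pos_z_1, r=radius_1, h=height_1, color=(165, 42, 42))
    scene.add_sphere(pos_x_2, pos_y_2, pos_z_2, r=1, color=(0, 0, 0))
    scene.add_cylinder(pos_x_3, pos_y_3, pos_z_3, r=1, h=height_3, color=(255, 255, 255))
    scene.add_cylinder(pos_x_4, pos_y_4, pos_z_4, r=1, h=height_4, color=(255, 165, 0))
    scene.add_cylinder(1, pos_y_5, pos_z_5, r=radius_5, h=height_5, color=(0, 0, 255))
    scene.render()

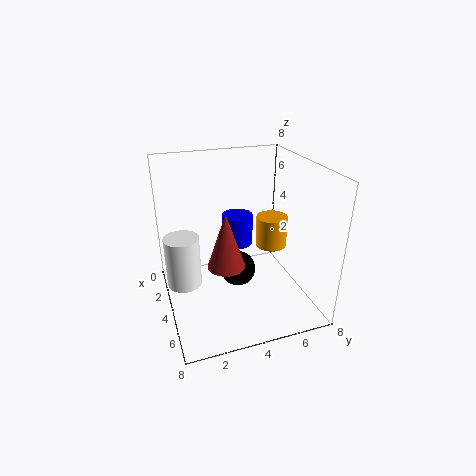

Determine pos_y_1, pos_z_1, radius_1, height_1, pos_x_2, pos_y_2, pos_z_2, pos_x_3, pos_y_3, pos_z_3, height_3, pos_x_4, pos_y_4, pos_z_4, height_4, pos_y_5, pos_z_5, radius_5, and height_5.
pos_y_1 = 3; pos_z_1 = 3; radius_1 = 1; height_1 = 3; pos_x_2 = 4; pos_y_2 = 4; pos_z_2 = 2; pos_x_3 = 3; pos_y_3 = 1; pos_z_3 = 1; height_3 = 3; pos_x_4 = 2; pos_y_4 = 7; pos_z_4 = 2; height_4 = 2; pos_y_5 = 5; pos_z_5 = 2; radius_5 = 1; height_5 = 2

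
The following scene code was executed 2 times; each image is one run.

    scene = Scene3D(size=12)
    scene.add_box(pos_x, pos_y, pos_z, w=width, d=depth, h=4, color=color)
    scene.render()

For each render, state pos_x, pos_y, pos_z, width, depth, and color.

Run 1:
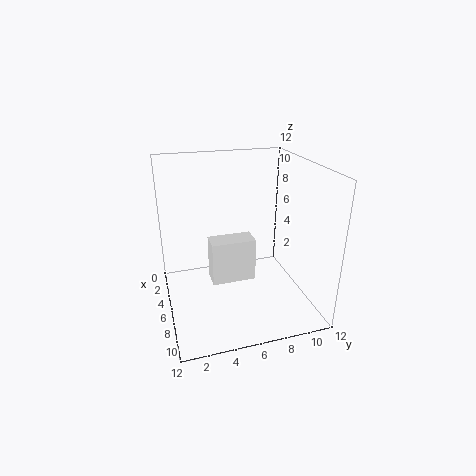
pos_x = 3, pos_y = 4, pos_z = 1, width = 2, depth = 4, color = 'white'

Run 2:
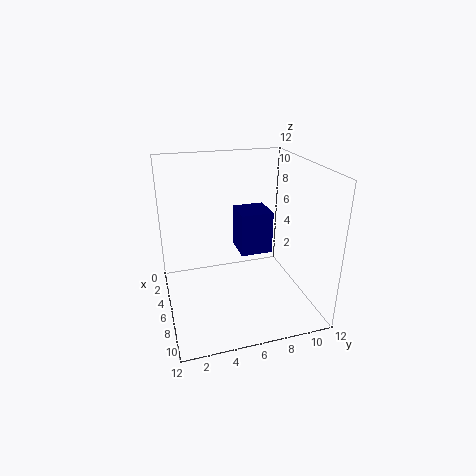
pos_x = 1, pos_y = 7, pos_z = 3, width = 3, depth = 3, color = 'navy'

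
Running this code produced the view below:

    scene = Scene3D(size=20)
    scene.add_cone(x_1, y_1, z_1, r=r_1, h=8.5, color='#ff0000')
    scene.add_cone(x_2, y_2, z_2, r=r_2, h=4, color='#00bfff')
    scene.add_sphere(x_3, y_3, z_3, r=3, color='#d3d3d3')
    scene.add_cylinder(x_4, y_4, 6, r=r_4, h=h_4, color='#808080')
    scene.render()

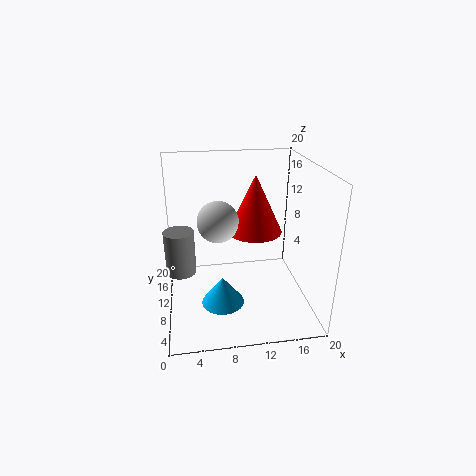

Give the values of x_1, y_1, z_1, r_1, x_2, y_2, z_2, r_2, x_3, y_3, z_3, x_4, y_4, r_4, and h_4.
x_1 = 13; y_1 = 13; z_1 = 9.5; r_1 = 4; x_2 = 7.5; y_2 = 8; z_2 = 1; r_2 = 3; x_3 = 7.5; y_3 = 12.5; z_3 = 11.5; x_4 = 2; y_4 = 9; r_4 = 2; h_4 = 6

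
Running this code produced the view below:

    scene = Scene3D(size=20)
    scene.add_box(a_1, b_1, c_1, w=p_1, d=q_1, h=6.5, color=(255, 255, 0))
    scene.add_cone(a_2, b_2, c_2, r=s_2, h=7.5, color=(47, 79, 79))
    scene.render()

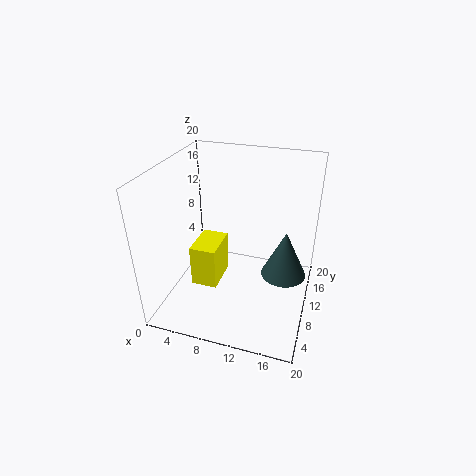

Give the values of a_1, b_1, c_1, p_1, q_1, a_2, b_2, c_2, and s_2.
a_1 = 2.5, b_1 = 9.5, c_1 = 0.5, p_1 = 4, q_1 = 6, a_2 = 16, b_2 = 15, c_2 = 1.5, s_2 = 3.5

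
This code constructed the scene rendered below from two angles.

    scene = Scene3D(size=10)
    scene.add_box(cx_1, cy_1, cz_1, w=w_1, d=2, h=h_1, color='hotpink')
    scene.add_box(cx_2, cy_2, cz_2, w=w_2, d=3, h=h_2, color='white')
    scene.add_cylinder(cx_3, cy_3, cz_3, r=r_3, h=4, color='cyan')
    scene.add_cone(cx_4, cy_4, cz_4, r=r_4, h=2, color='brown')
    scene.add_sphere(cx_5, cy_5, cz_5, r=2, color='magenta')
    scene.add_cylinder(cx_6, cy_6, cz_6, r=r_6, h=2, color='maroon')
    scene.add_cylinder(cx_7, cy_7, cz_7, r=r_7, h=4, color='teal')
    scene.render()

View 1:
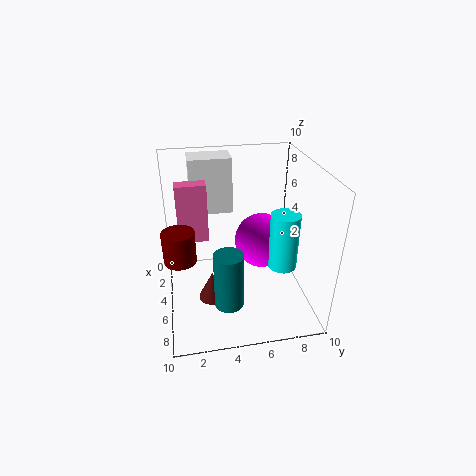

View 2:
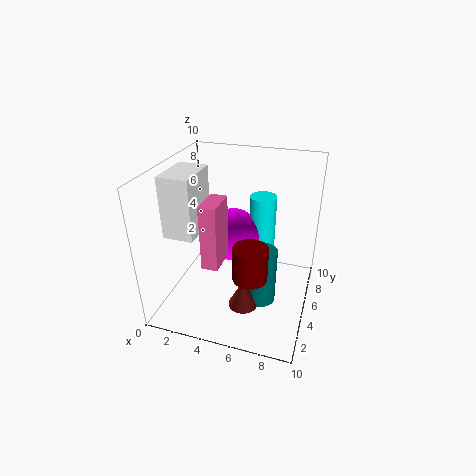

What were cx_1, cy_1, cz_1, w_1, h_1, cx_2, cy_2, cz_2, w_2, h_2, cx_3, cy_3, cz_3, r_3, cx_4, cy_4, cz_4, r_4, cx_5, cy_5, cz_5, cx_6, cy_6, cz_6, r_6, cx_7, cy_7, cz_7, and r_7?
cx_1 = 4, cy_1 = 1, cz_1 = 5, w_1 = 1, h_1 = 4, cx_2 = 1, cy_2 = 2, cz_2 = 6, w_2 = 2, h_2 = 4, cx_3 = 6, cy_3 = 8, cz_3 = 3, r_3 = 1, cx_4 = 6, cy_4 = 3, cz_4 = 1, r_4 = 1, cx_5 = 4, cy_5 = 7, cz_5 = 4, cx_6 = 7, cy_6 = 1, cz_6 = 5, r_6 = 1, cx_7 = 7, cy_7 = 4, cz_7 = 1, r_7 = 1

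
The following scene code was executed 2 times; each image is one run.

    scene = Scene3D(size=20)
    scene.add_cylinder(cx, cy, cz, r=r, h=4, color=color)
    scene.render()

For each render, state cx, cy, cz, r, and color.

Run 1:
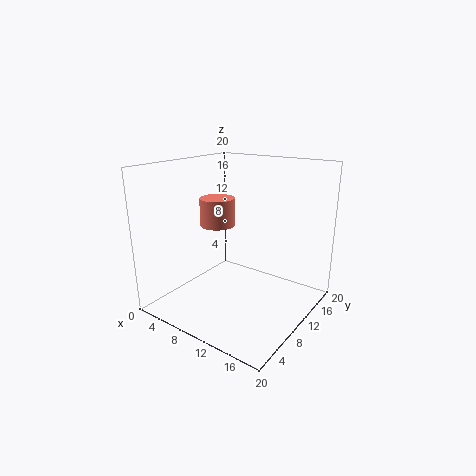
cx = 6; cy = 10.5; cz = 11; r = 2.5; color = 'salmon'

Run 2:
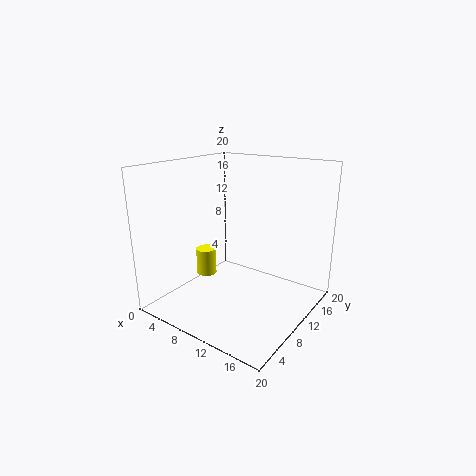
cx = 4; cy = 10; cz = 3; r = 1.5; color = 'yellow'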